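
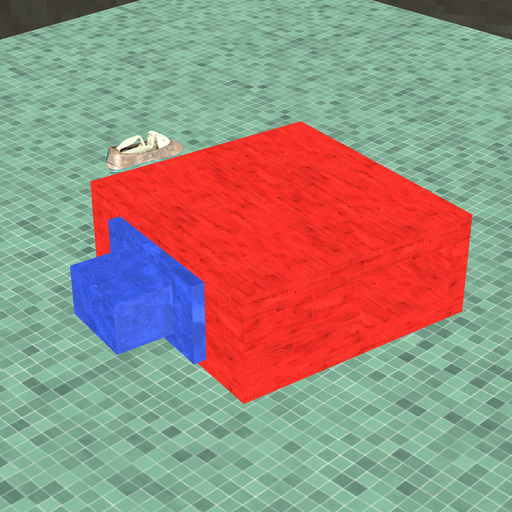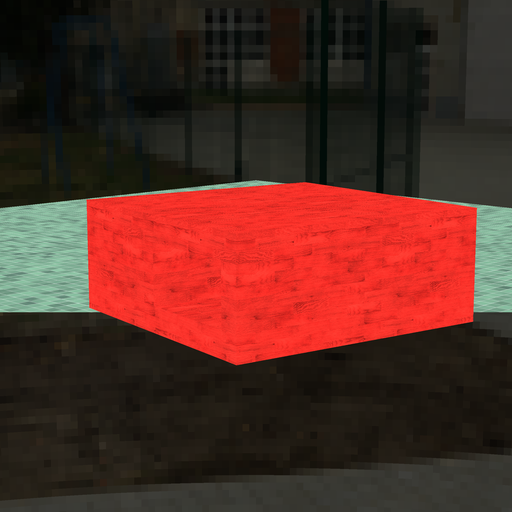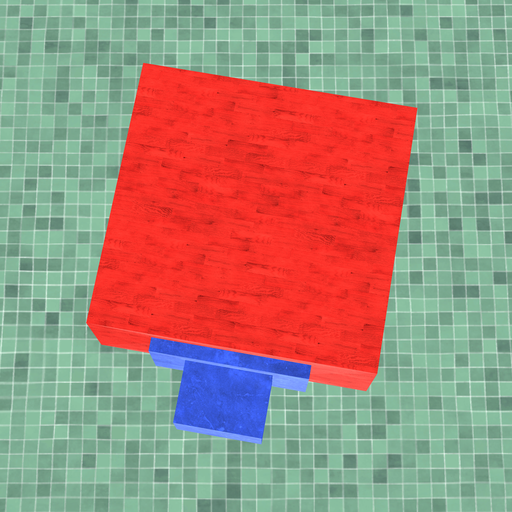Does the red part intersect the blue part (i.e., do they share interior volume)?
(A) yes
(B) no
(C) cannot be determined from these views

(C) cannot be determined from these views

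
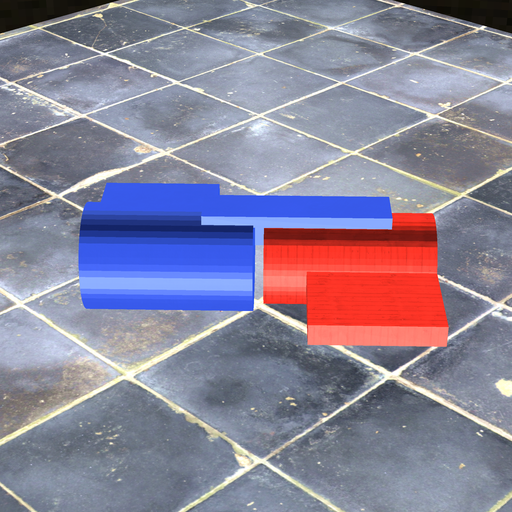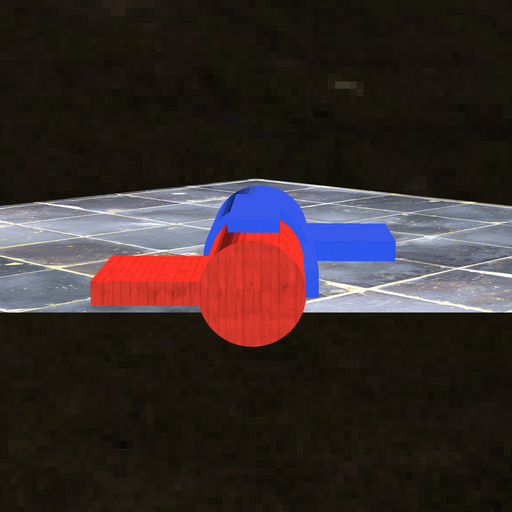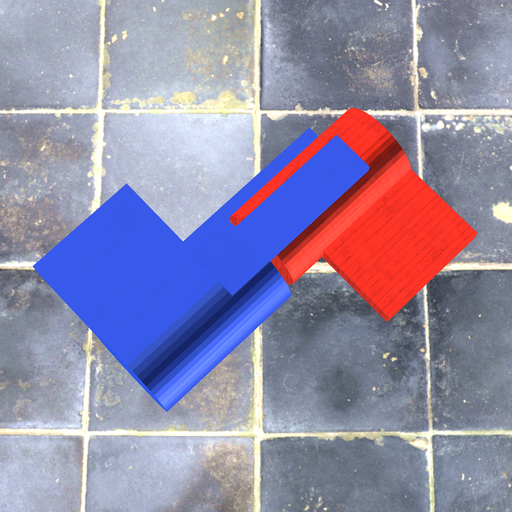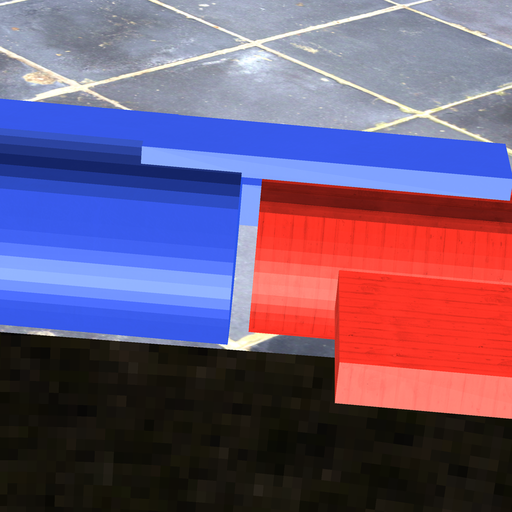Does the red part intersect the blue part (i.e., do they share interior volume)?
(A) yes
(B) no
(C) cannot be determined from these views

(B) no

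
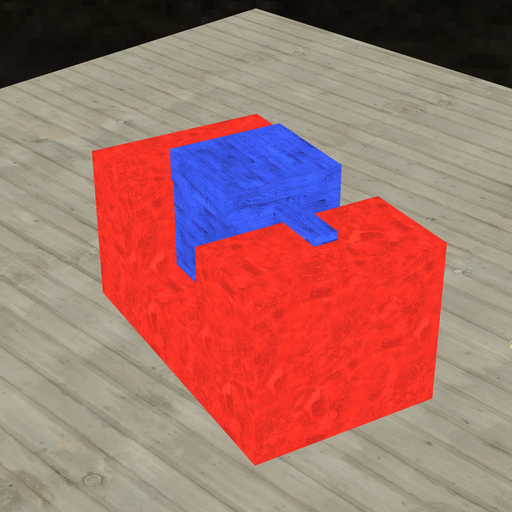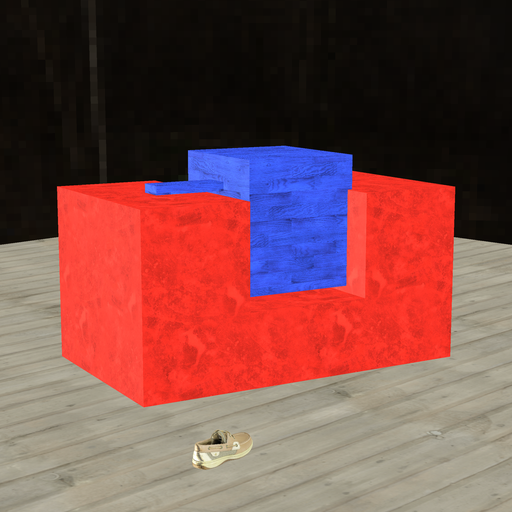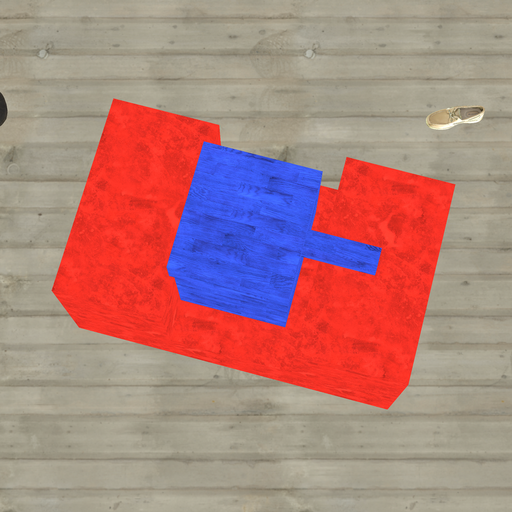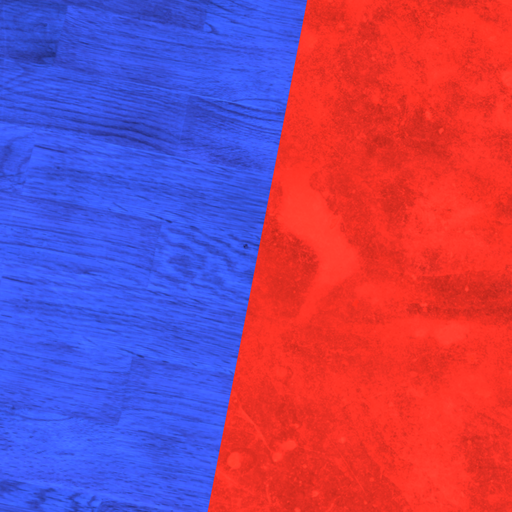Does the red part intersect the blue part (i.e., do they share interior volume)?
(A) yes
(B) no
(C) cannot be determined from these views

(A) yes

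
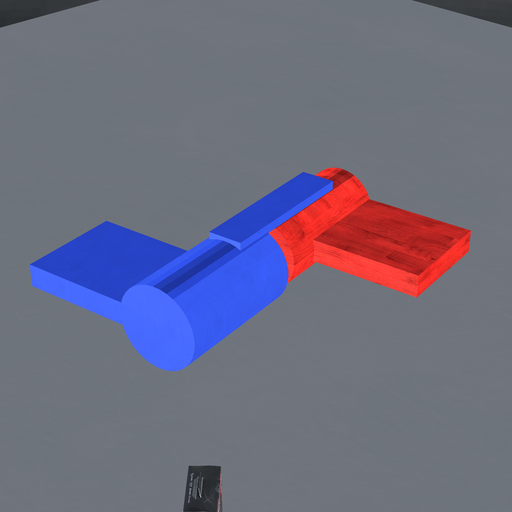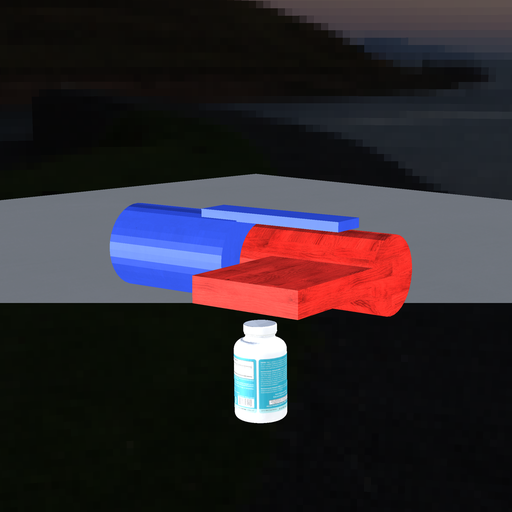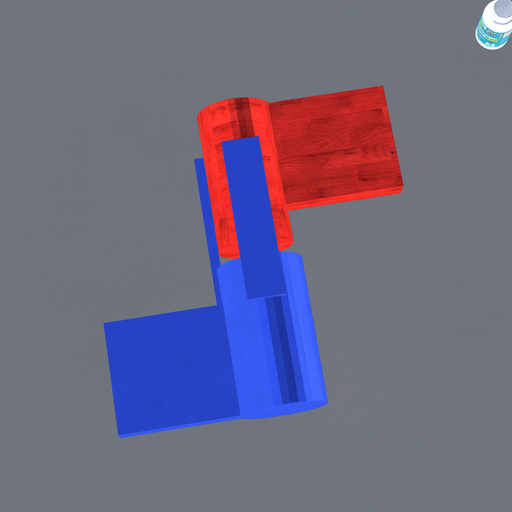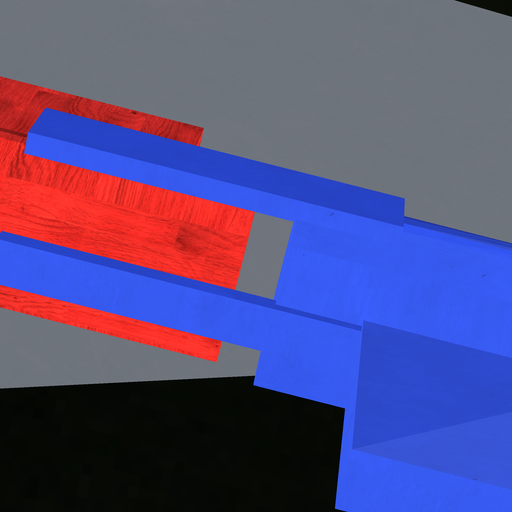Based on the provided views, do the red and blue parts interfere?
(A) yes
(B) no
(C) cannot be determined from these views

(B) no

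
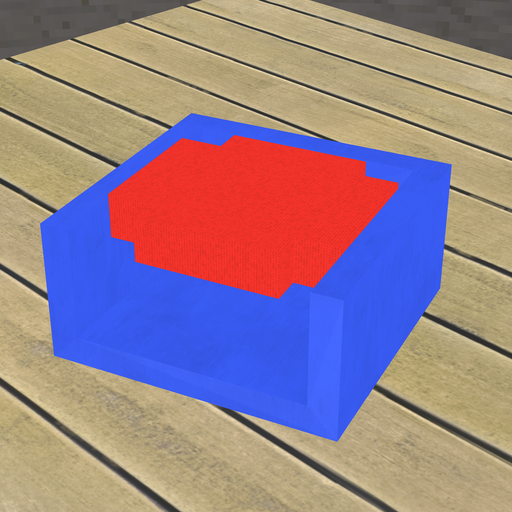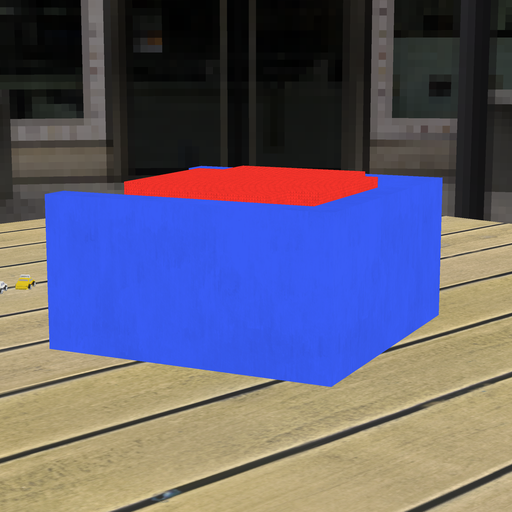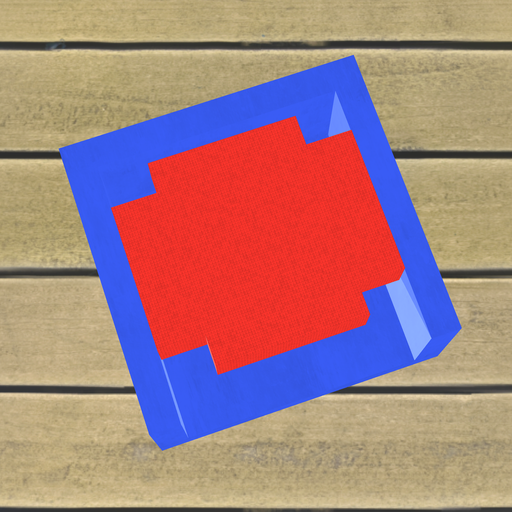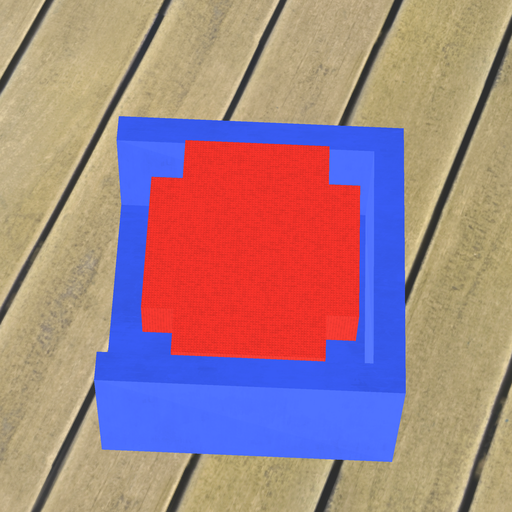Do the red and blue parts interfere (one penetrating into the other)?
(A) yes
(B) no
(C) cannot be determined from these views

(B) no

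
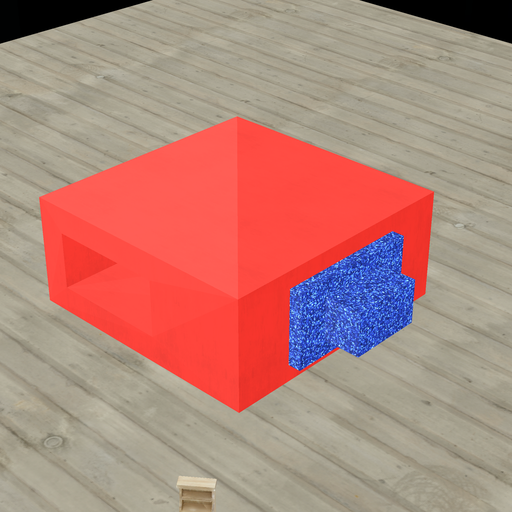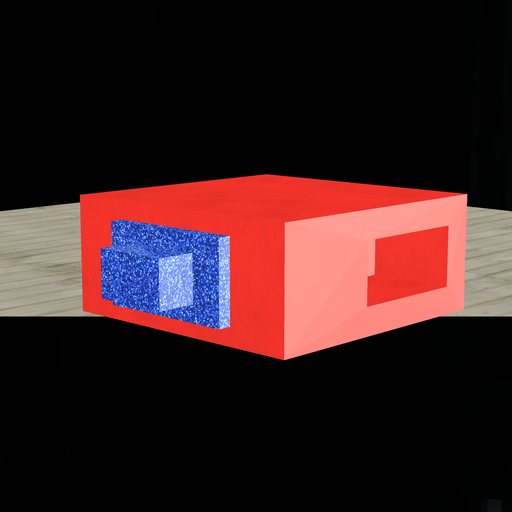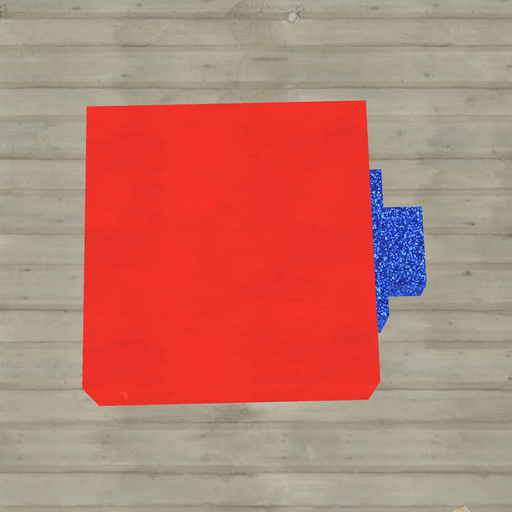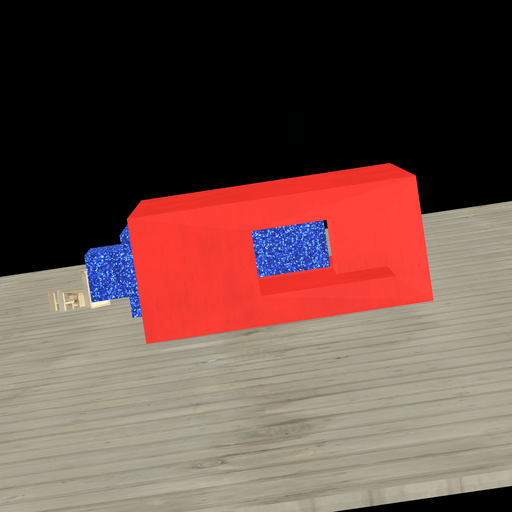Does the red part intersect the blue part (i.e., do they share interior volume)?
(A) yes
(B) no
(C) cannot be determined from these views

(B) no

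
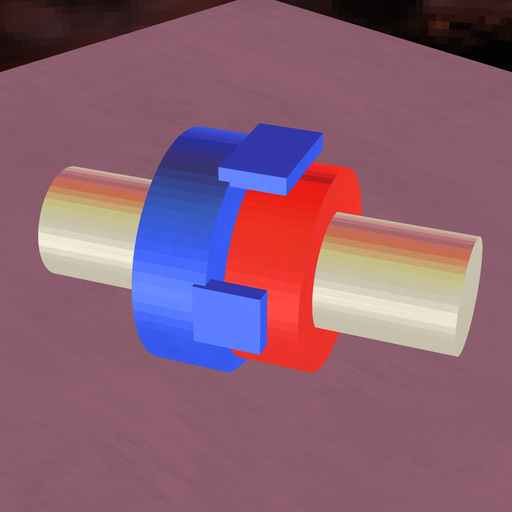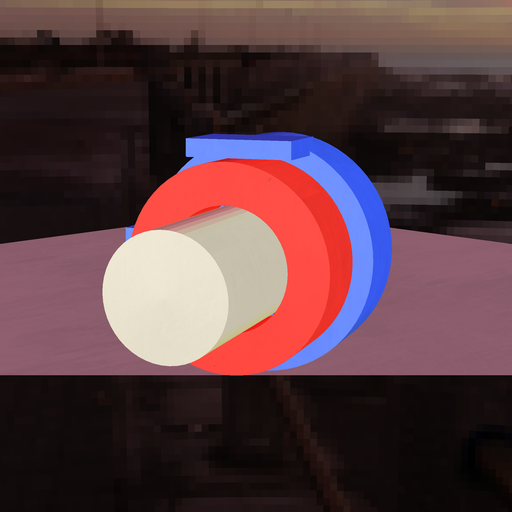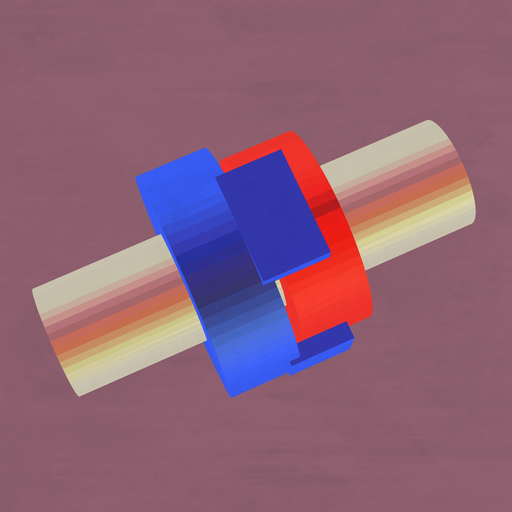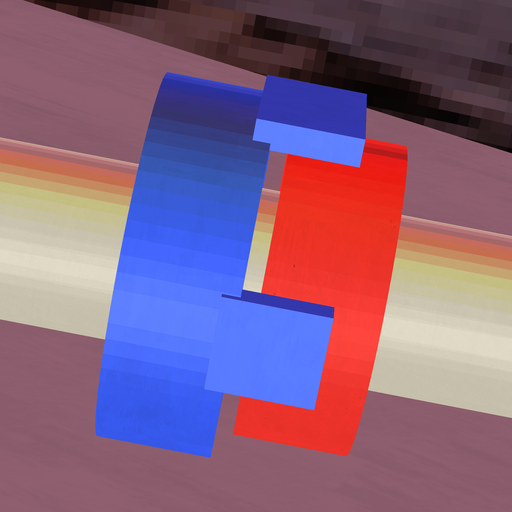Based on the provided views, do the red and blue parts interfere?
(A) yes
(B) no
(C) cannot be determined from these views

(B) no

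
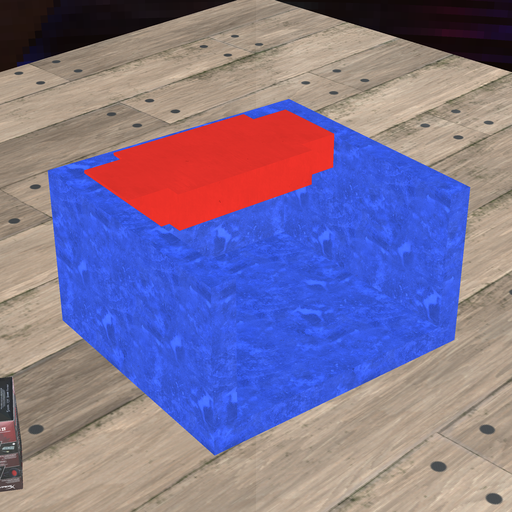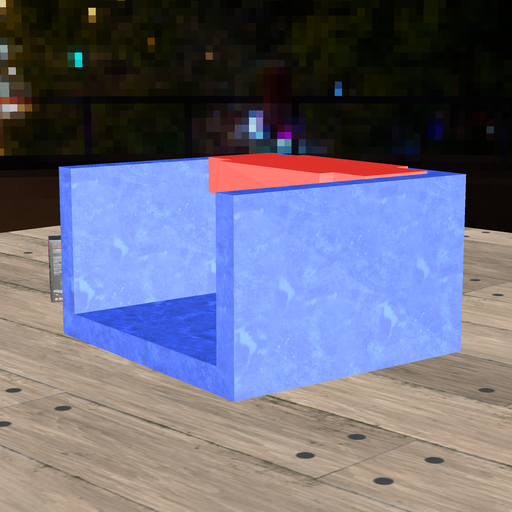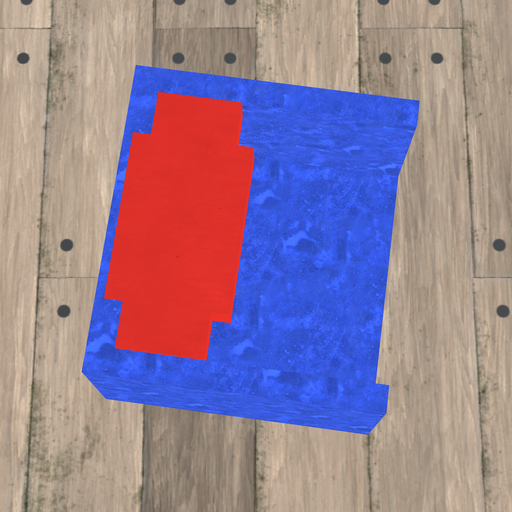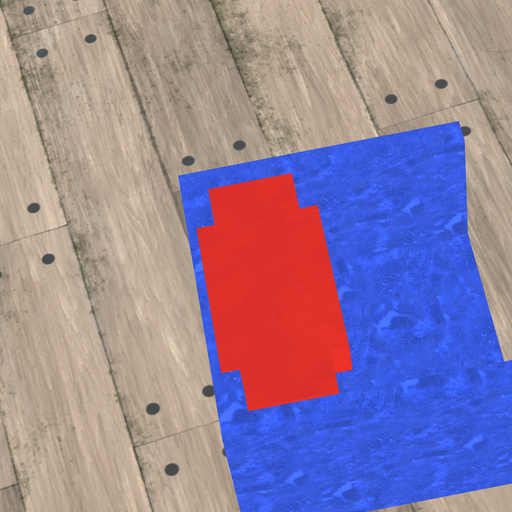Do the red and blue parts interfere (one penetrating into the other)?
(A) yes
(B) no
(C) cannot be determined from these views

(A) yes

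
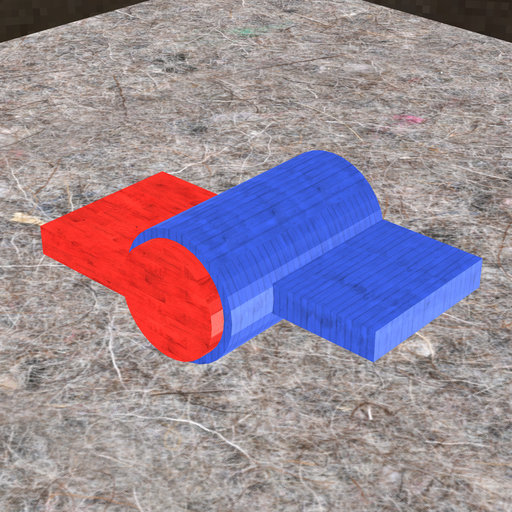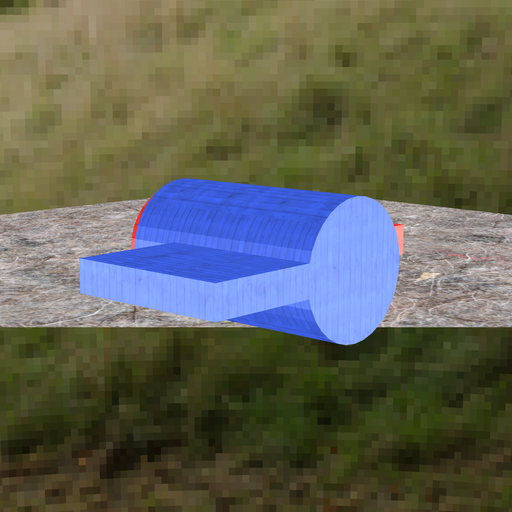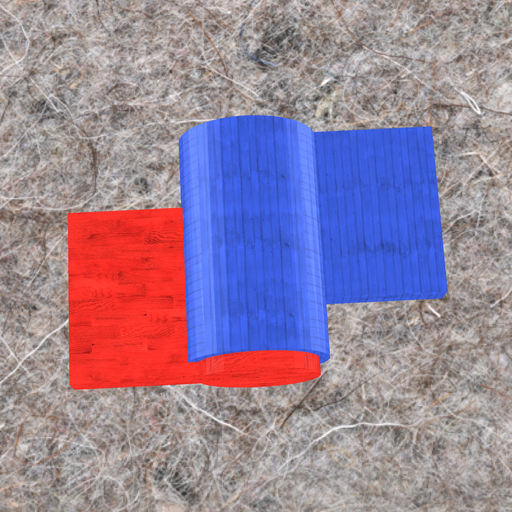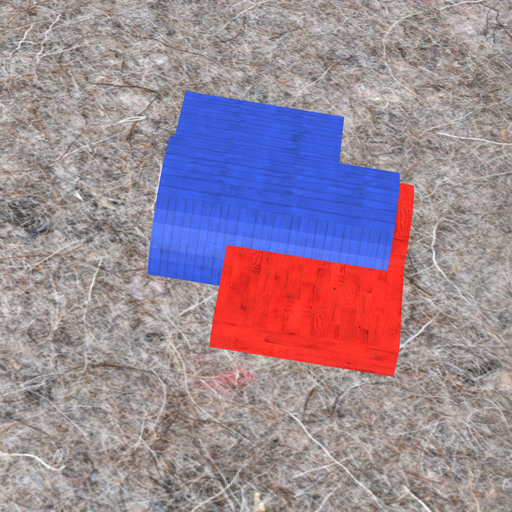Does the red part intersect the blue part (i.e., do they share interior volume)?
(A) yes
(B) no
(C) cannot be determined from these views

(A) yes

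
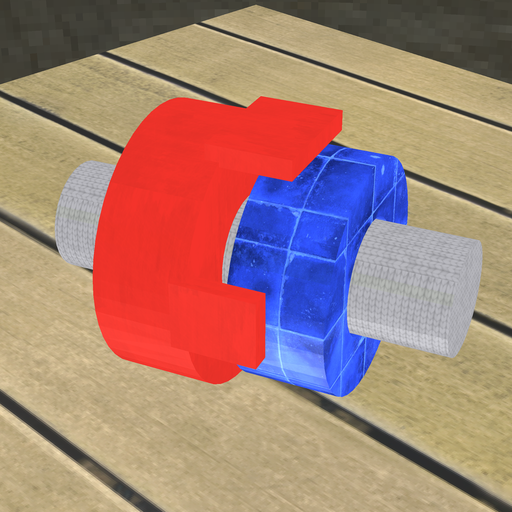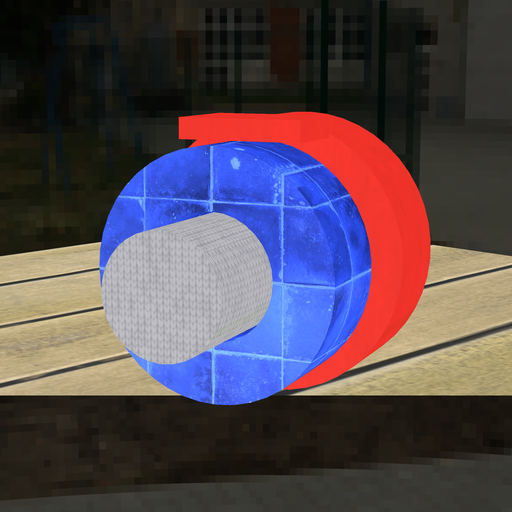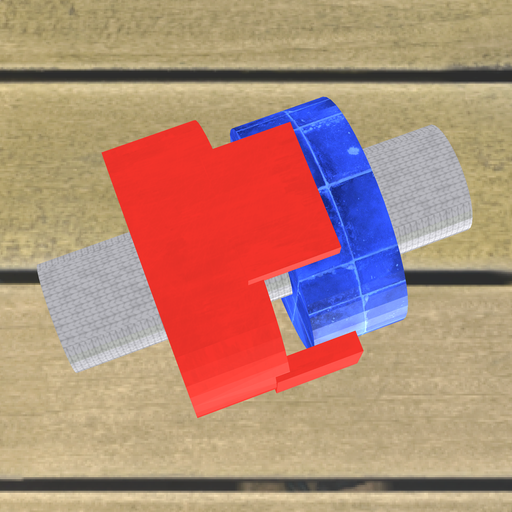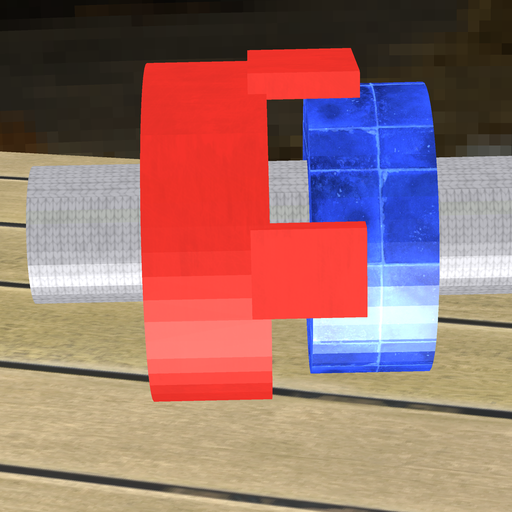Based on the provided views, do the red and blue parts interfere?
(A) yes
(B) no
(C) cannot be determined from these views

(B) no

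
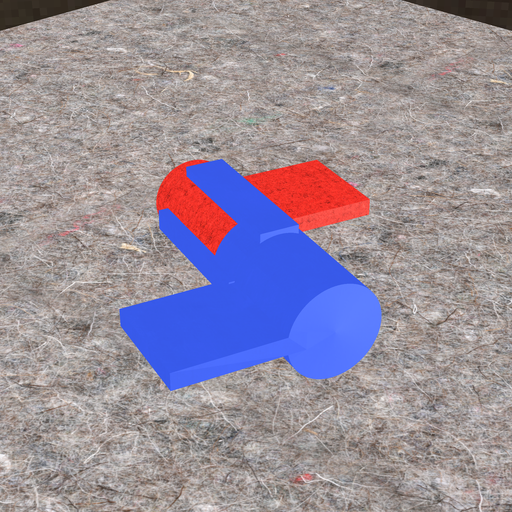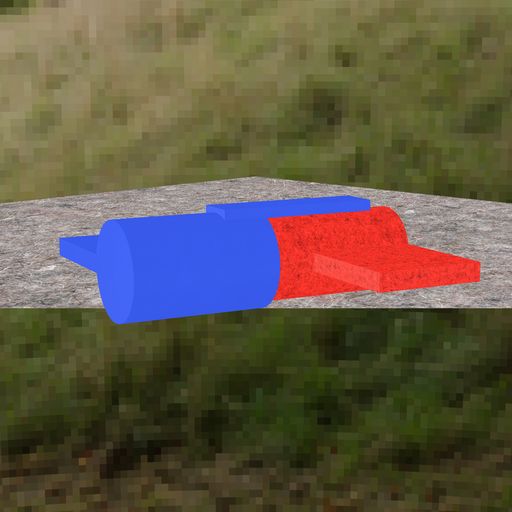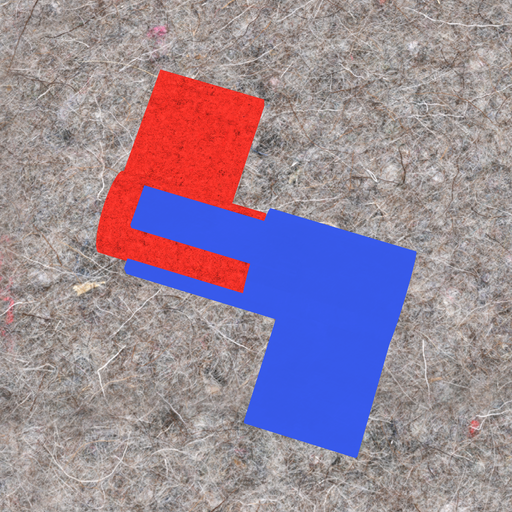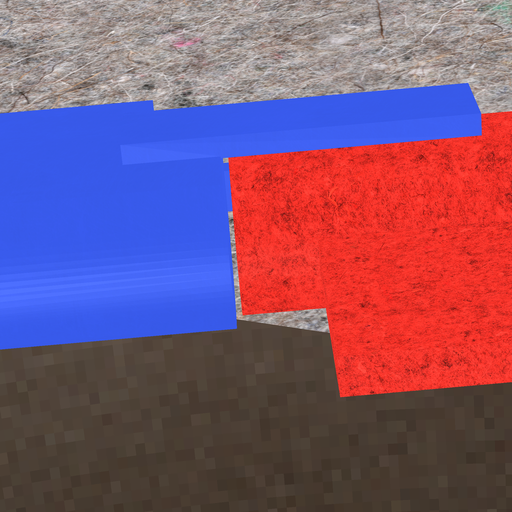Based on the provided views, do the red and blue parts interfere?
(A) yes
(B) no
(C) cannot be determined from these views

(B) no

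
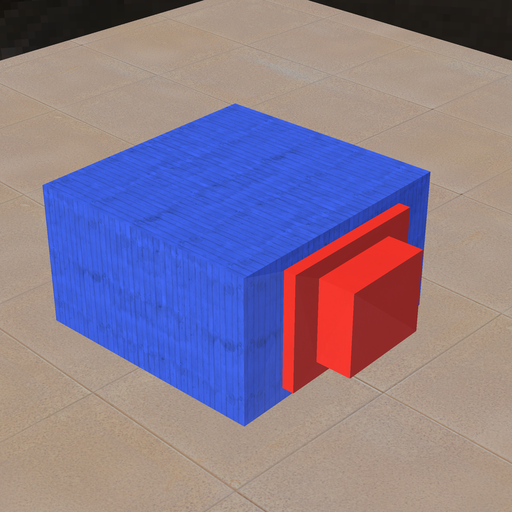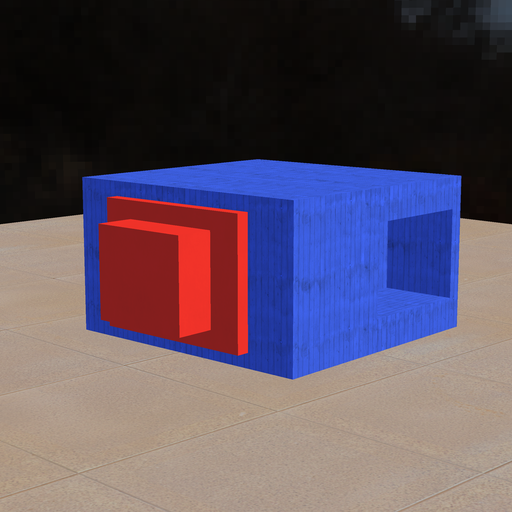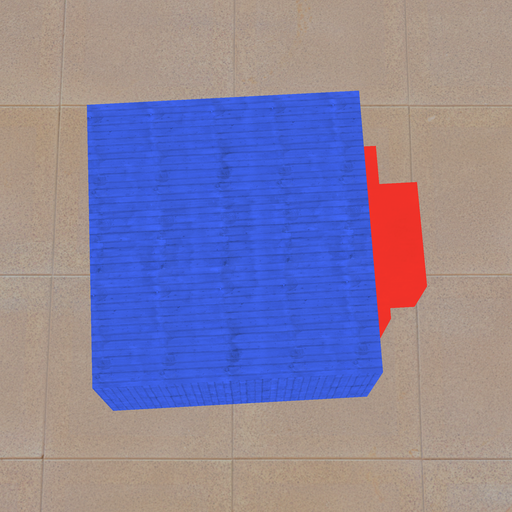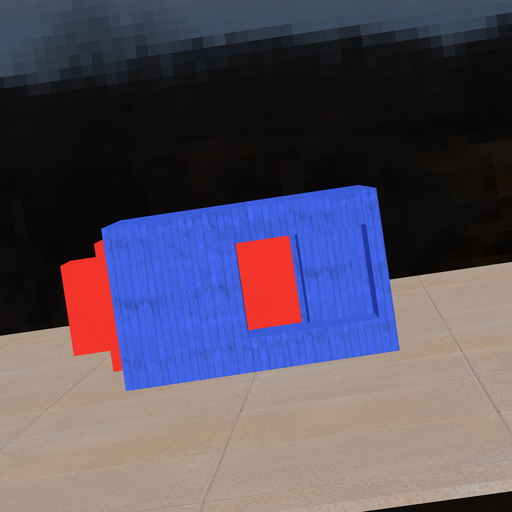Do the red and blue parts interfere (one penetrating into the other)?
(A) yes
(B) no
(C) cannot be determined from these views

(B) no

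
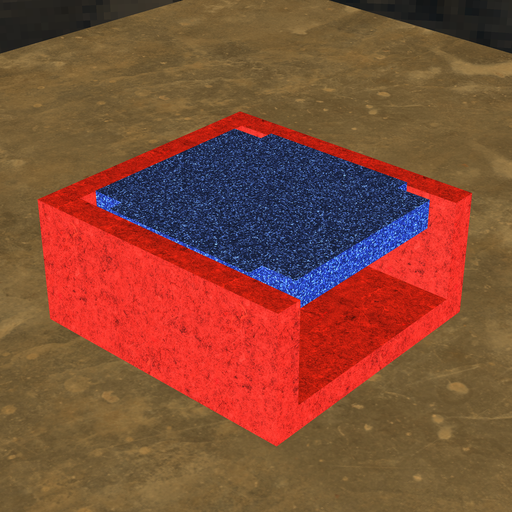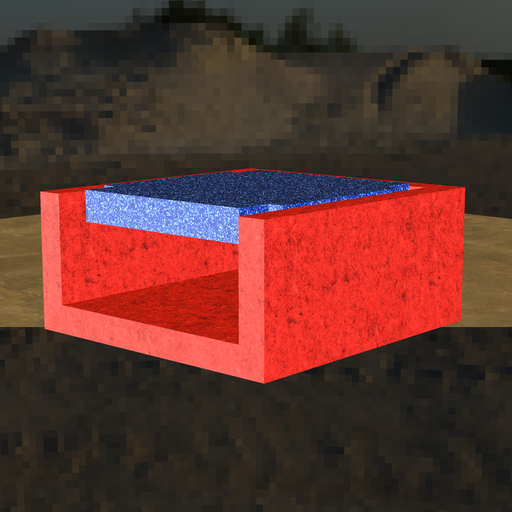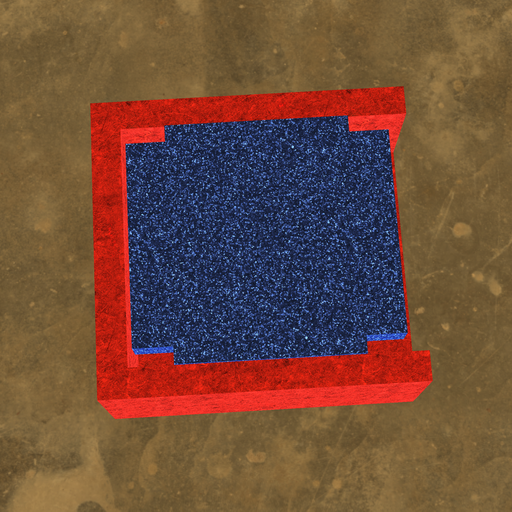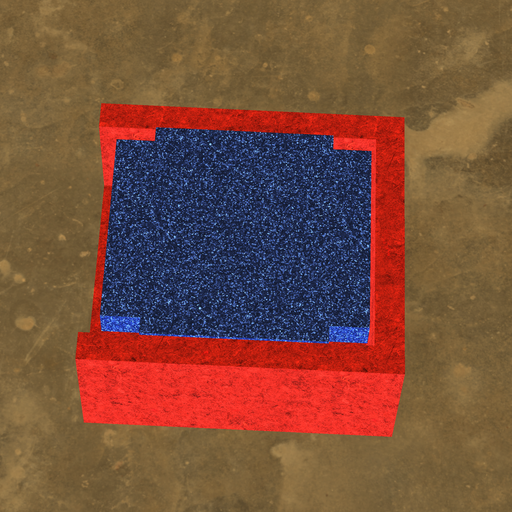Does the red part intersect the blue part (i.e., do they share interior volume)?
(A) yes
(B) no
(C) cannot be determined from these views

(B) no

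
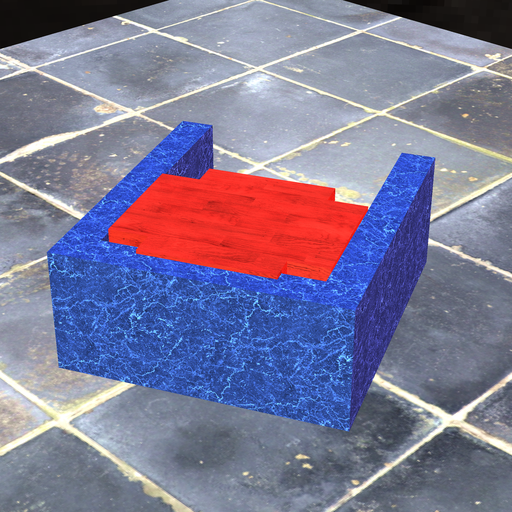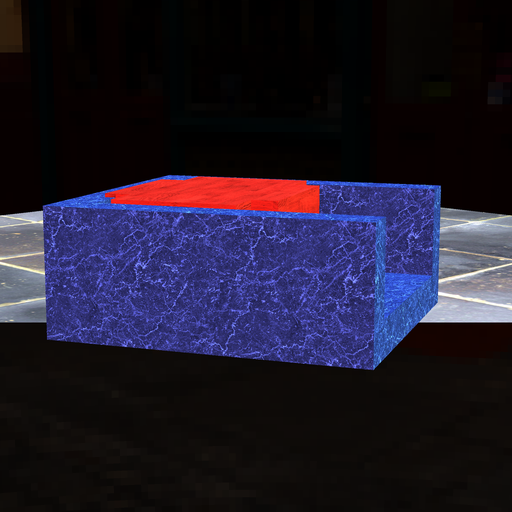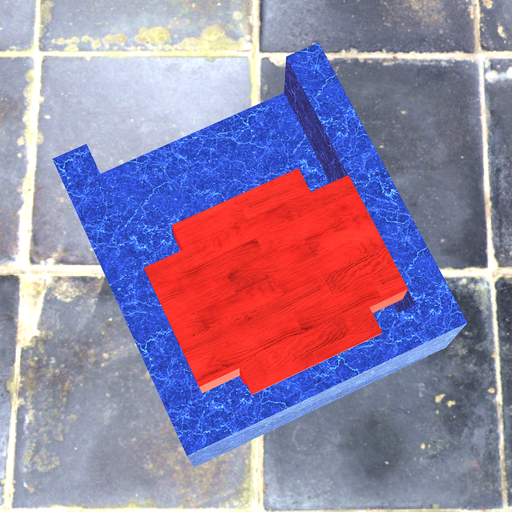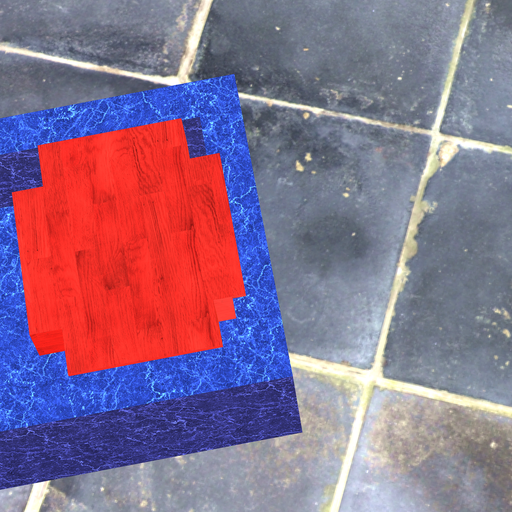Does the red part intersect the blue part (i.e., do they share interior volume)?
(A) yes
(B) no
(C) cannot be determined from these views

(A) yes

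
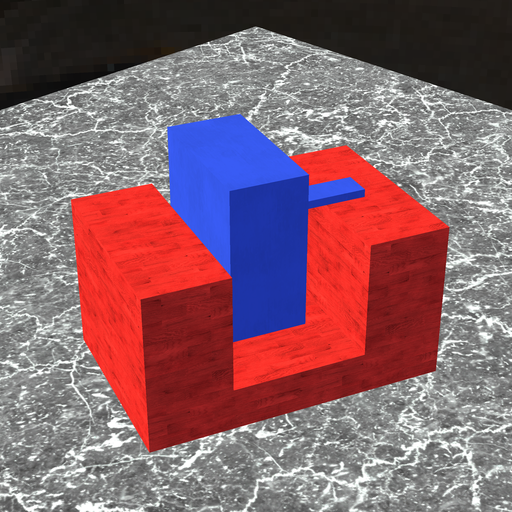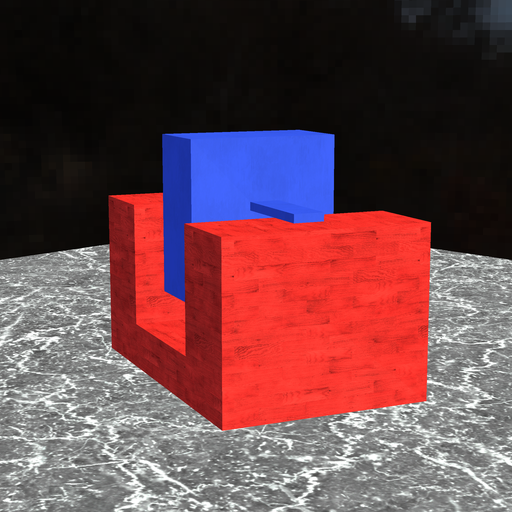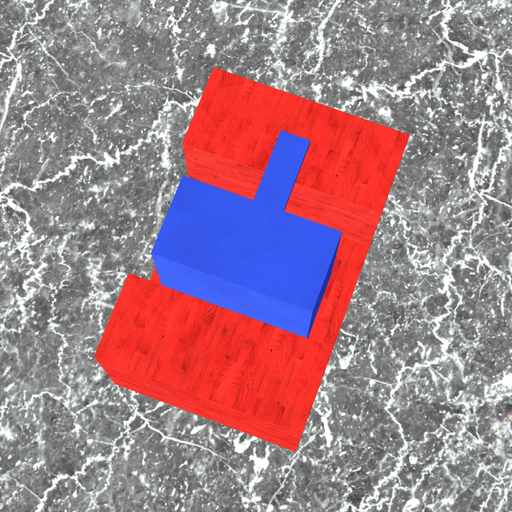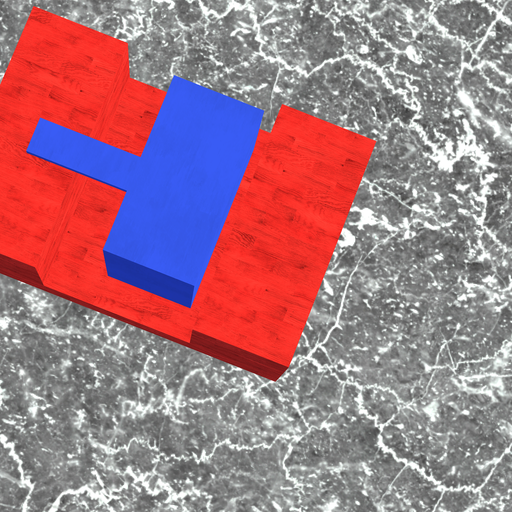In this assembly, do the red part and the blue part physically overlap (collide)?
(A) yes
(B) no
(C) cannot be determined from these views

(B) no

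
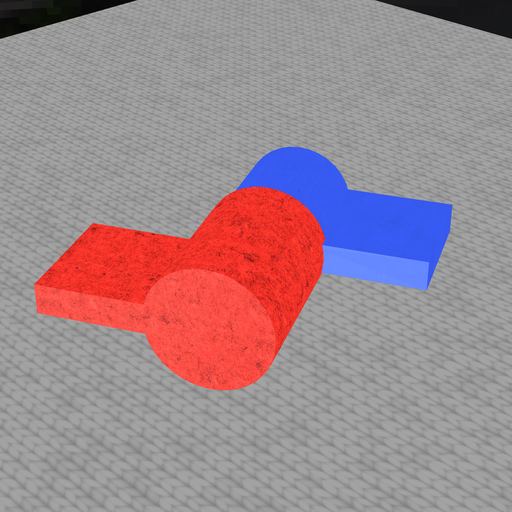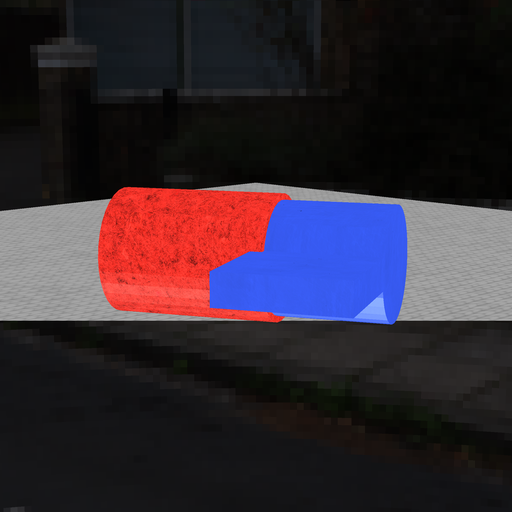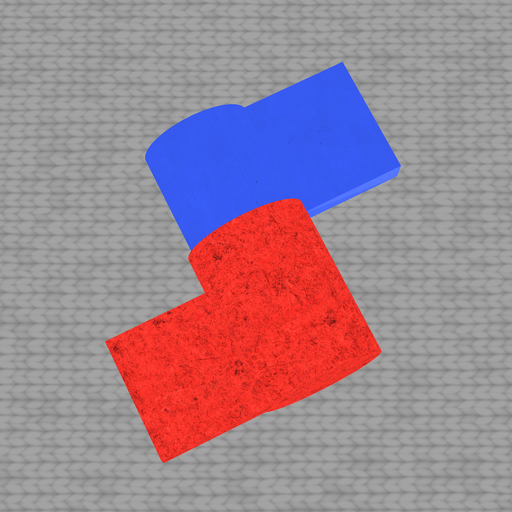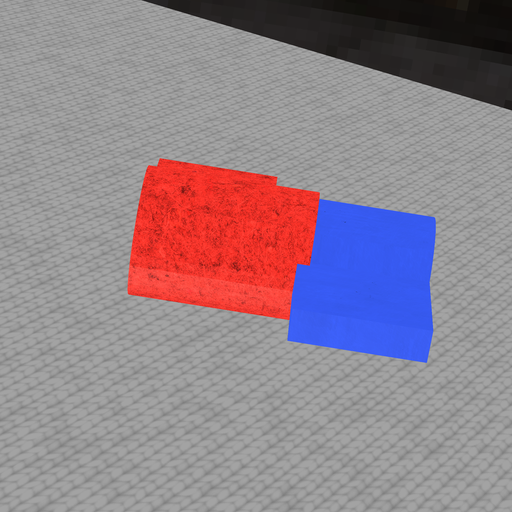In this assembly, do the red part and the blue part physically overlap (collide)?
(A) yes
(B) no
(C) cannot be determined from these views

(A) yes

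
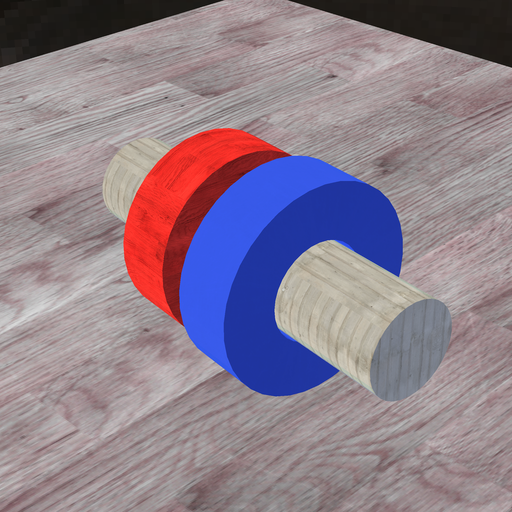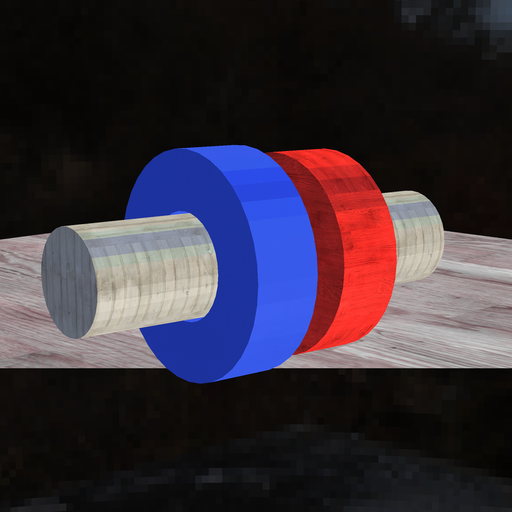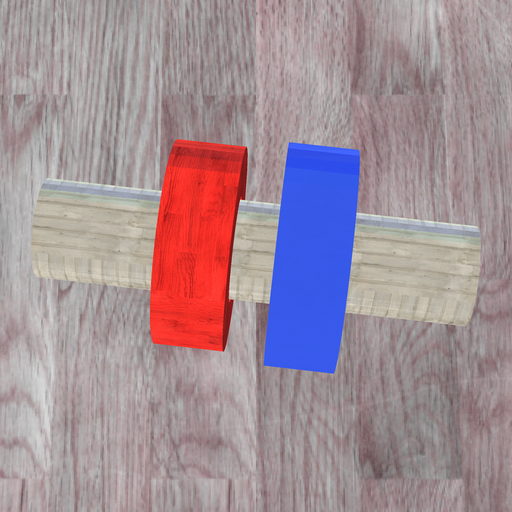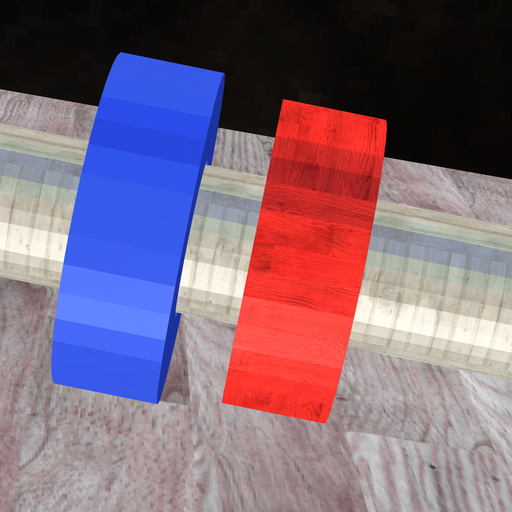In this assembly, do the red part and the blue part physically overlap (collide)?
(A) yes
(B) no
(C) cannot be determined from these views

(B) no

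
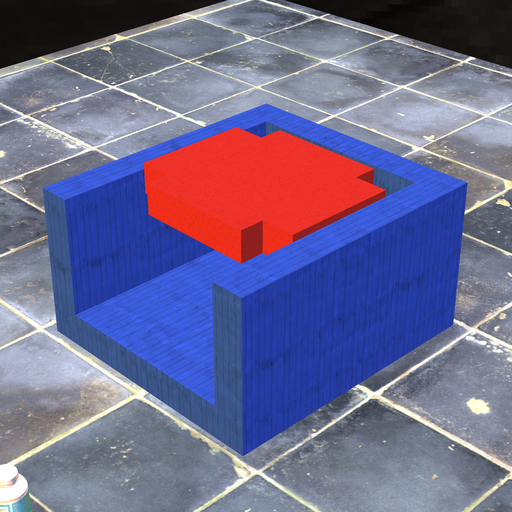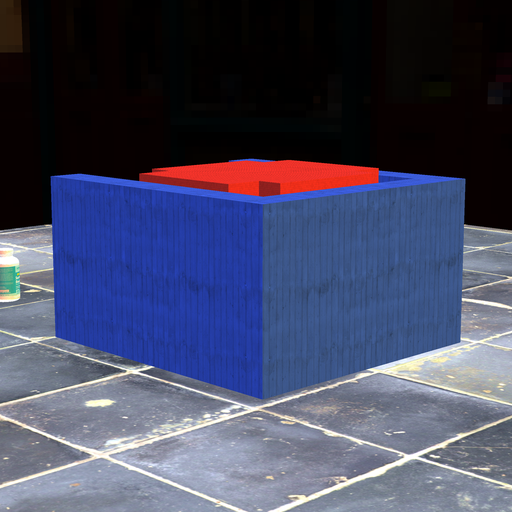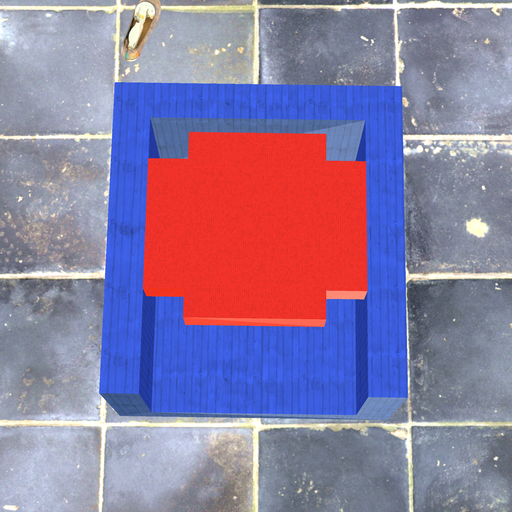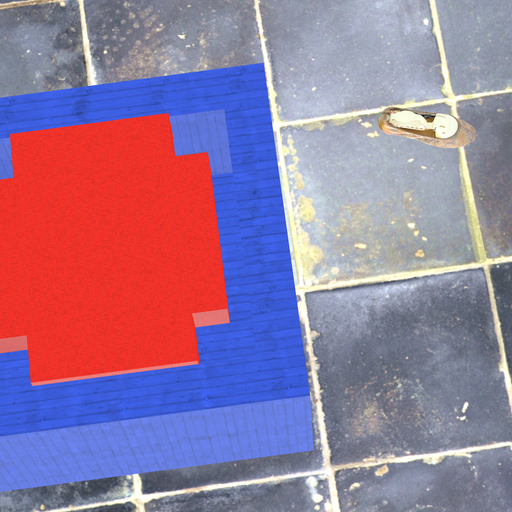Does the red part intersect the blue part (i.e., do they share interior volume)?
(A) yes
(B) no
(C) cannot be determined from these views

(B) no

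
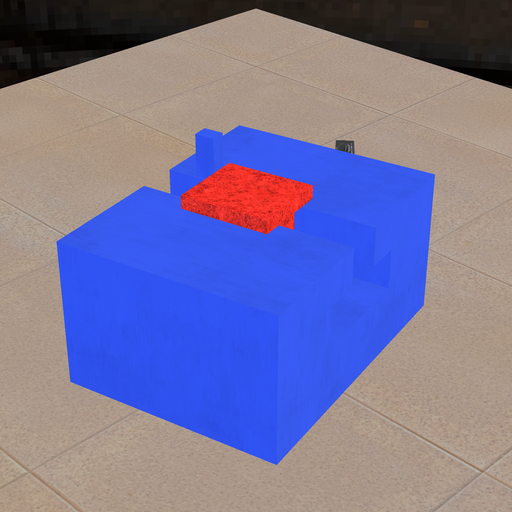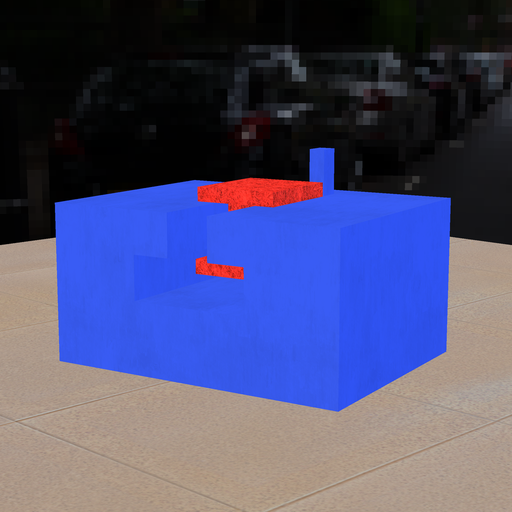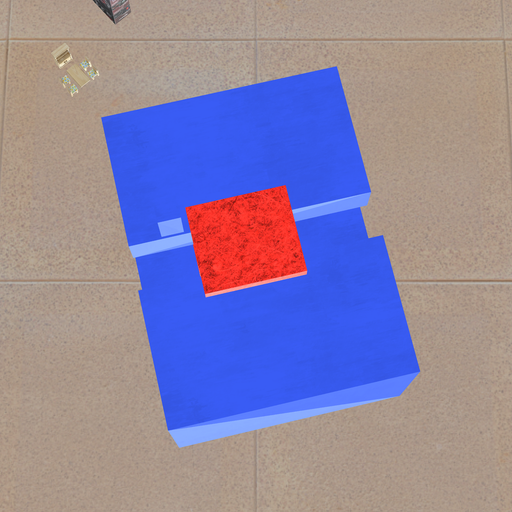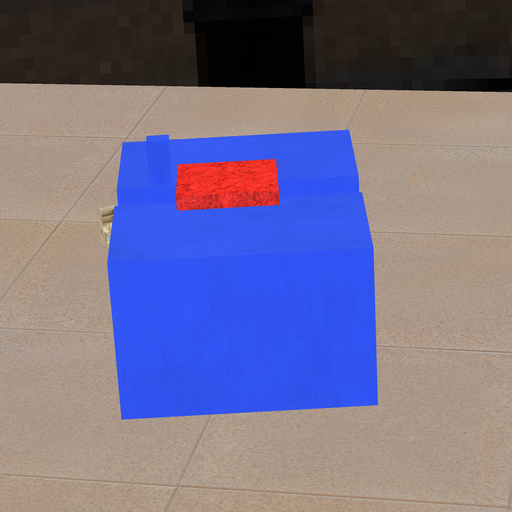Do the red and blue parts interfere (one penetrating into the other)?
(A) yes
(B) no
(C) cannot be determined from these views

(B) no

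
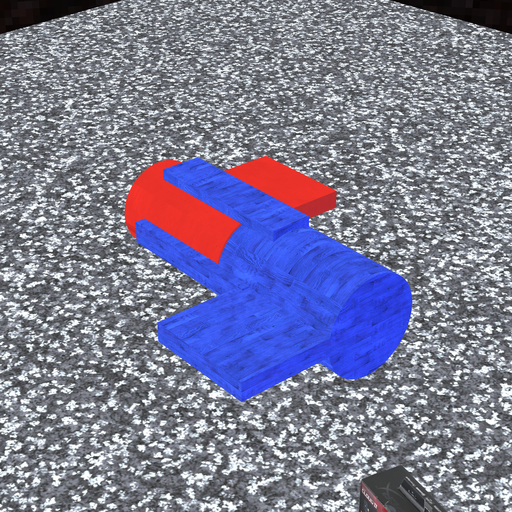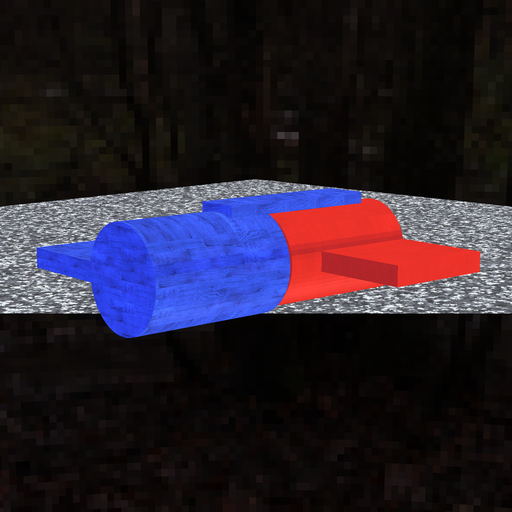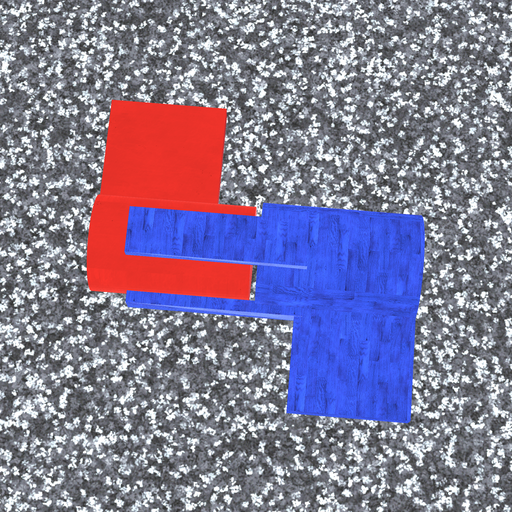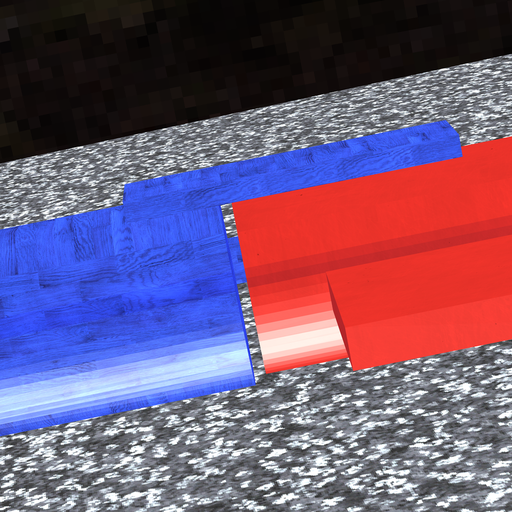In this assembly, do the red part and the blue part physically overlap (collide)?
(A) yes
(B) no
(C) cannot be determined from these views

(B) no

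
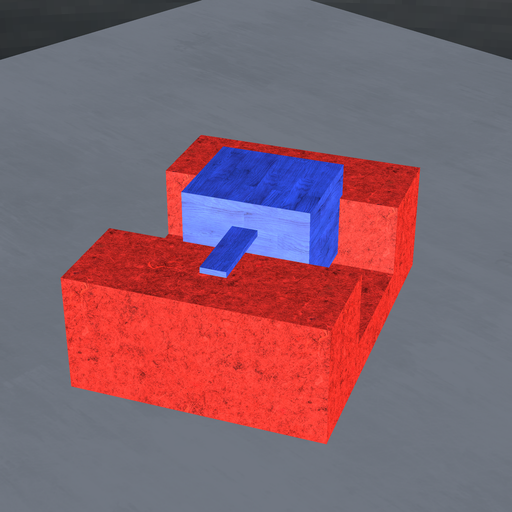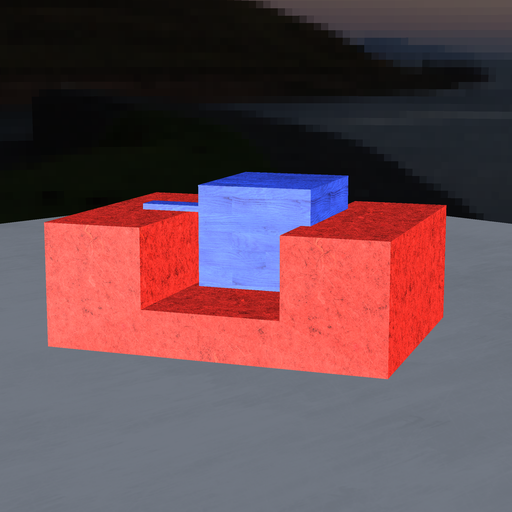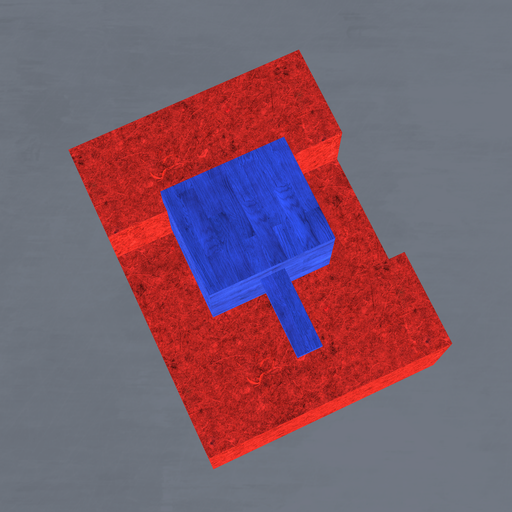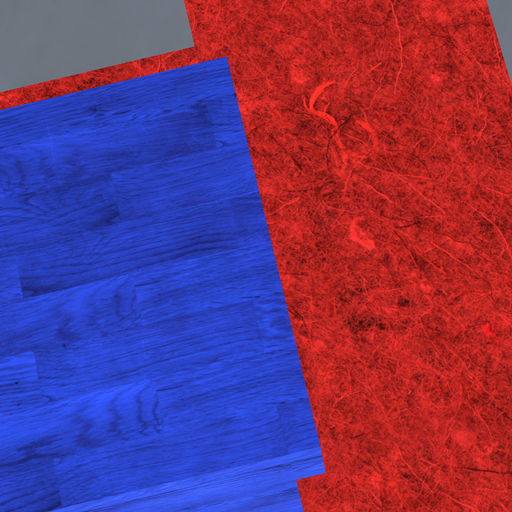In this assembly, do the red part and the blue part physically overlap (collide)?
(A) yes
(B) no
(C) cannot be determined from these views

(A) yes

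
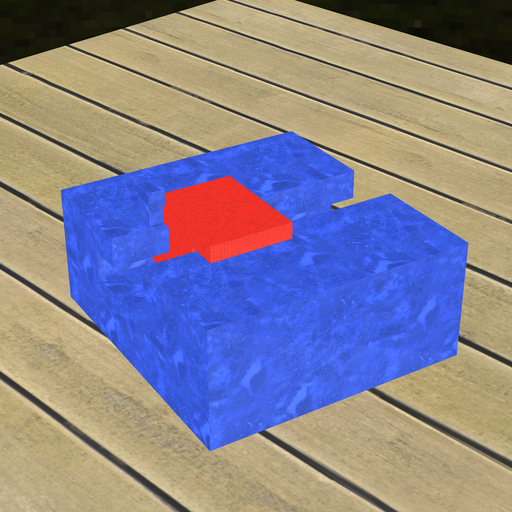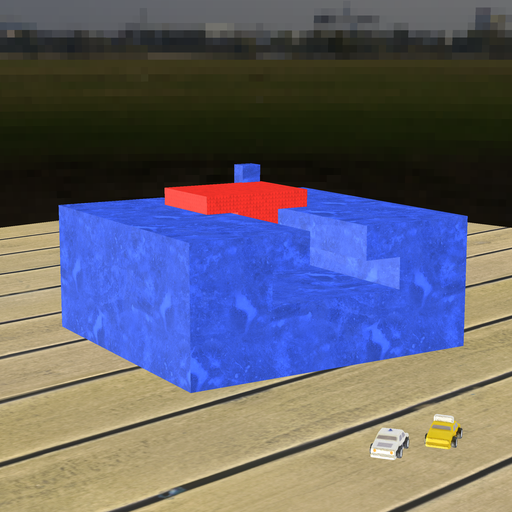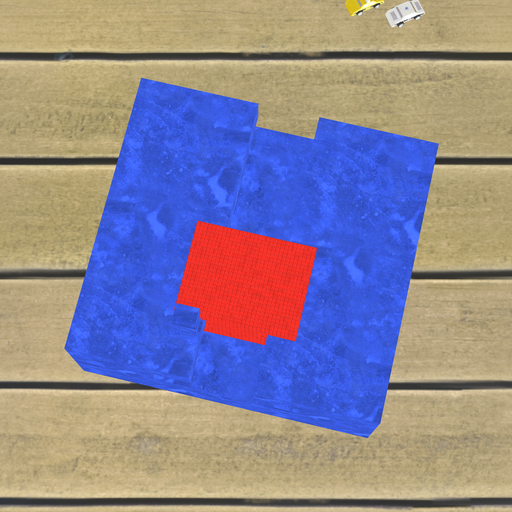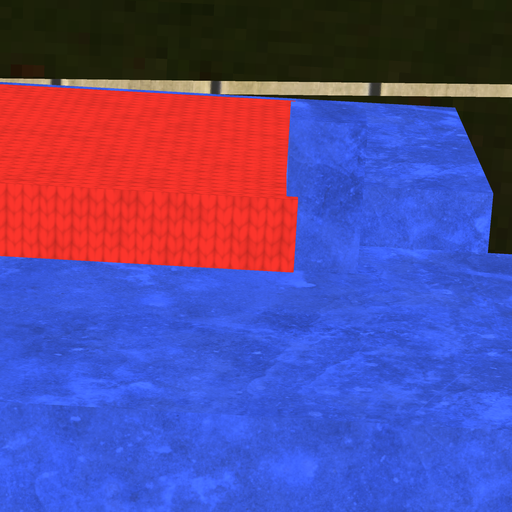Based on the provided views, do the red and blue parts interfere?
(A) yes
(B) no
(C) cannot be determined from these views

(A) yes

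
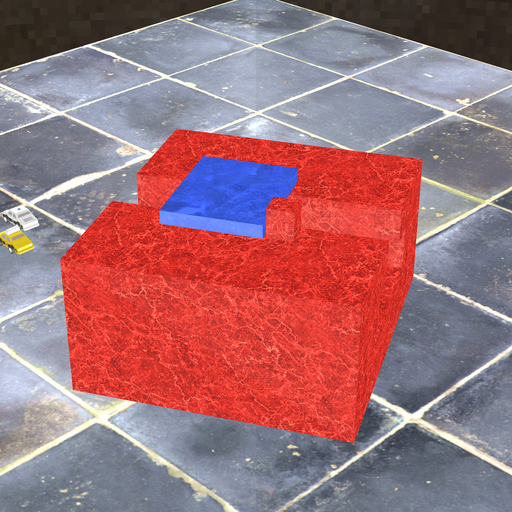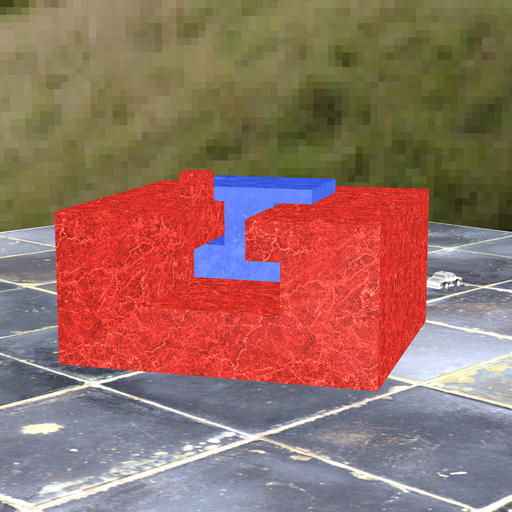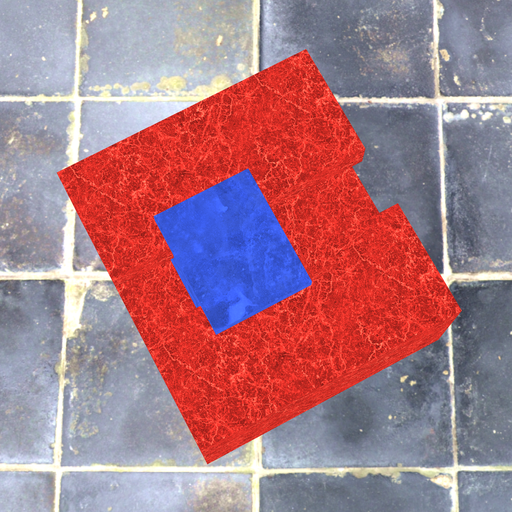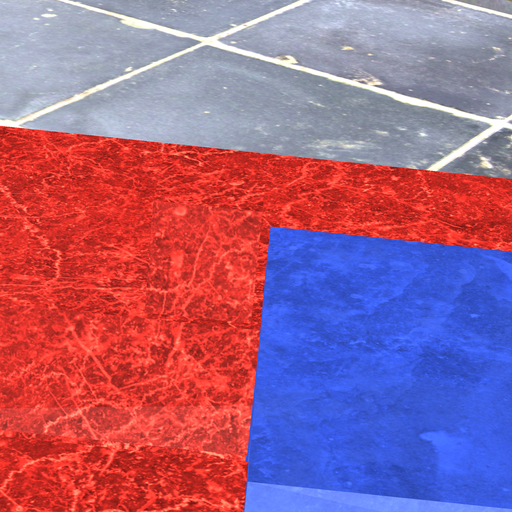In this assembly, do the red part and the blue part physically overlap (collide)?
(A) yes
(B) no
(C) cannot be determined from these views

(B) no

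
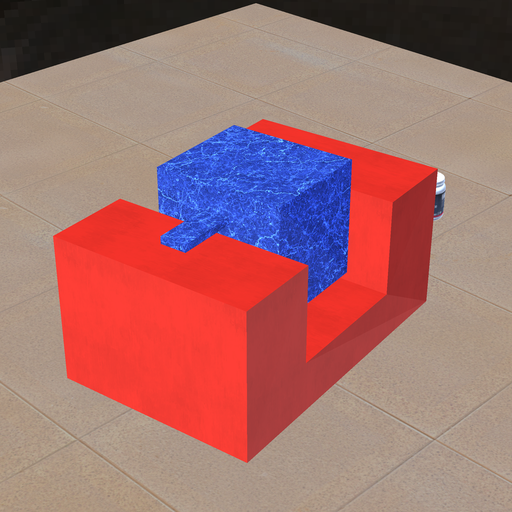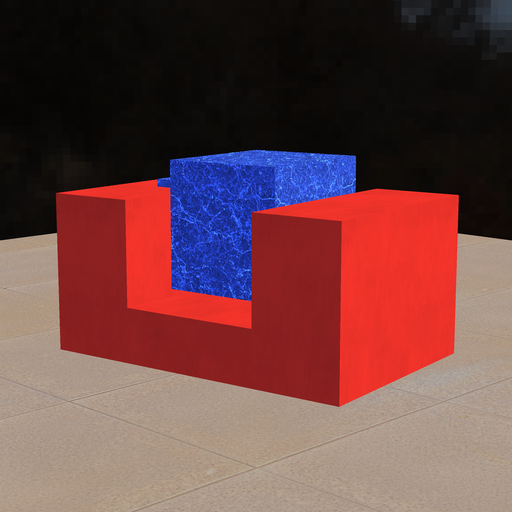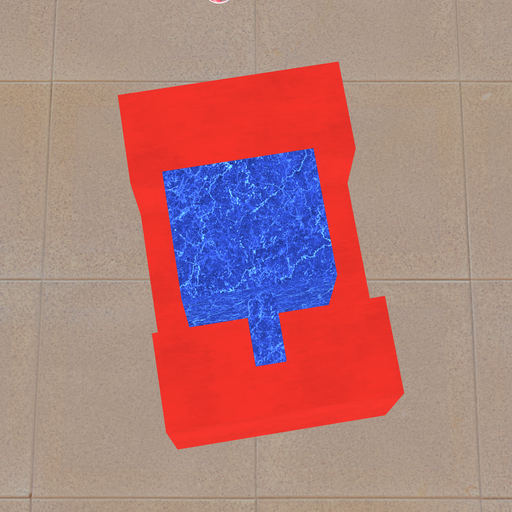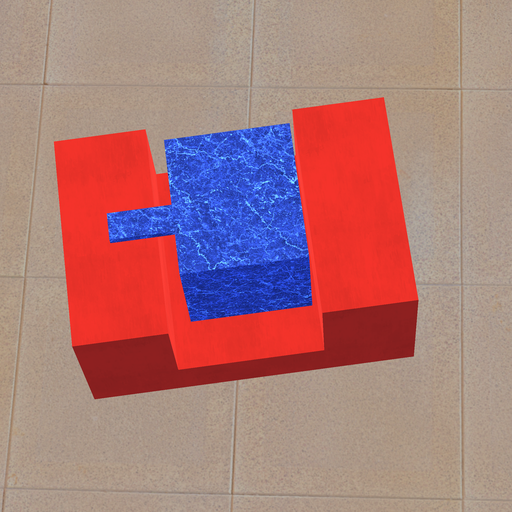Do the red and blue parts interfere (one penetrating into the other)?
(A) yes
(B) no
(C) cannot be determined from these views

(B) no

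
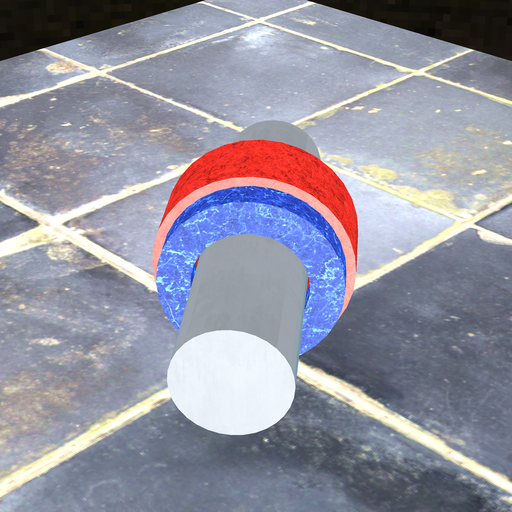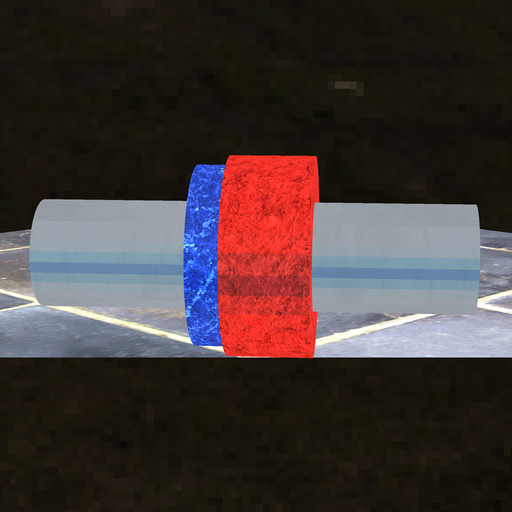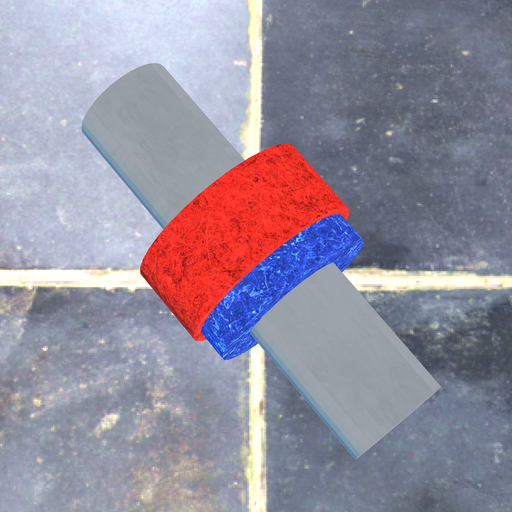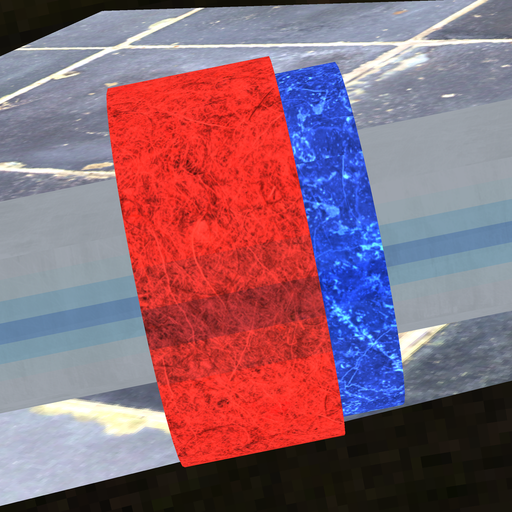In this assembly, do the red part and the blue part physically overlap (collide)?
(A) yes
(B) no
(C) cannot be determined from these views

(A) yes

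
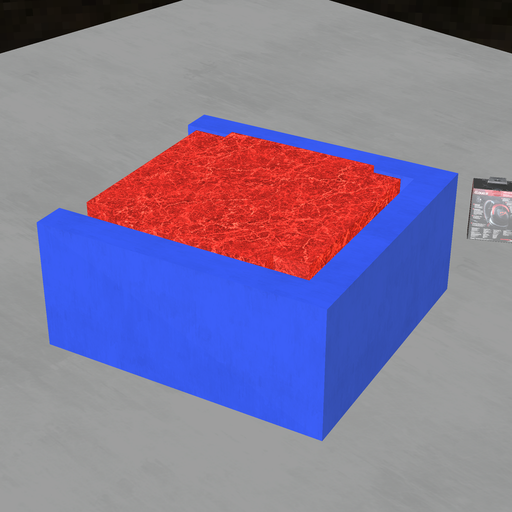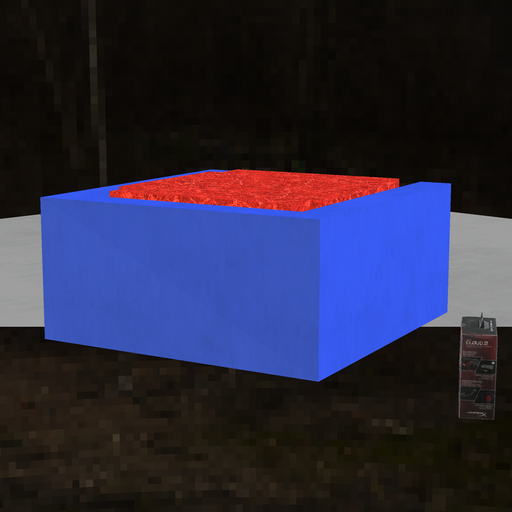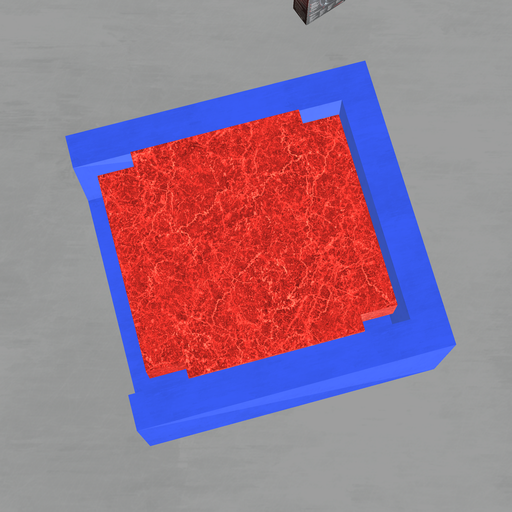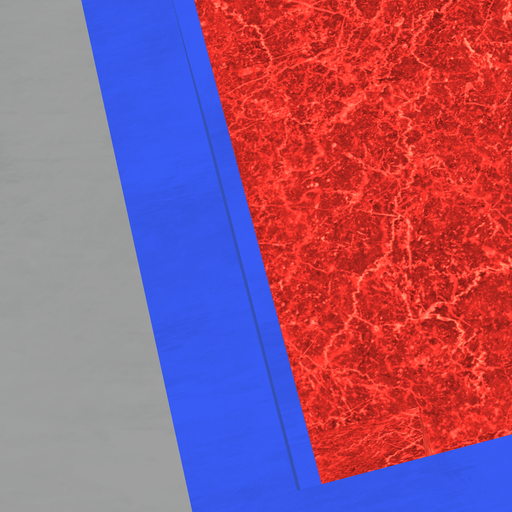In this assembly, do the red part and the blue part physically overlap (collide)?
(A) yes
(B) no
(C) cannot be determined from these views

(B) no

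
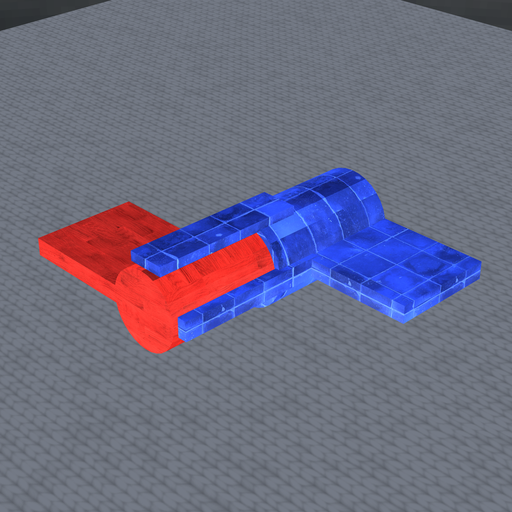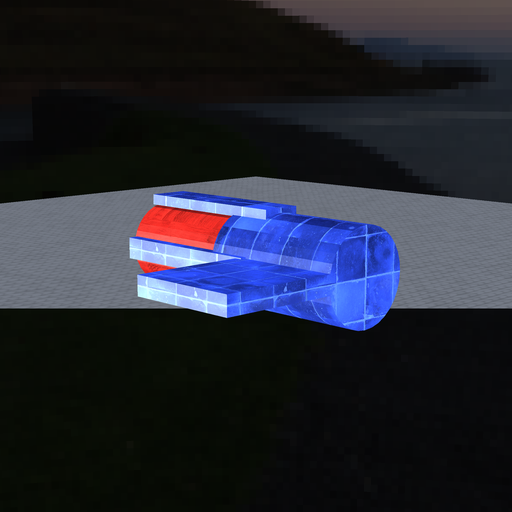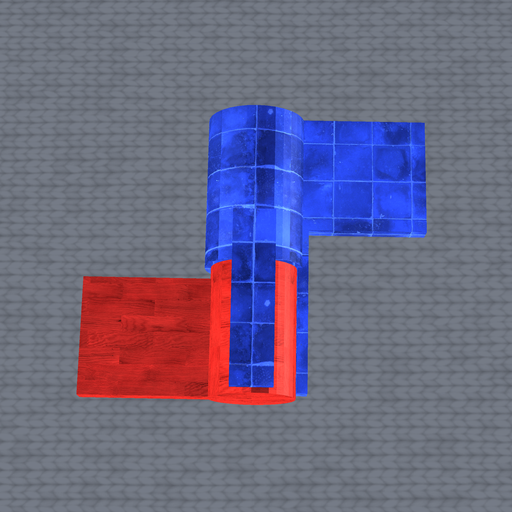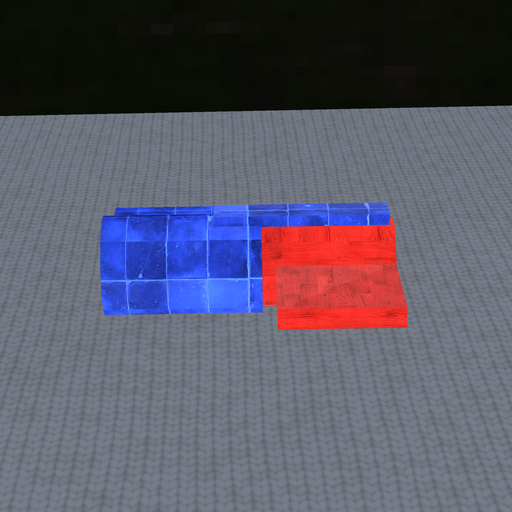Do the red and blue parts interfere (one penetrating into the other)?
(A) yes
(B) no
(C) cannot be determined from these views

(A) yes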